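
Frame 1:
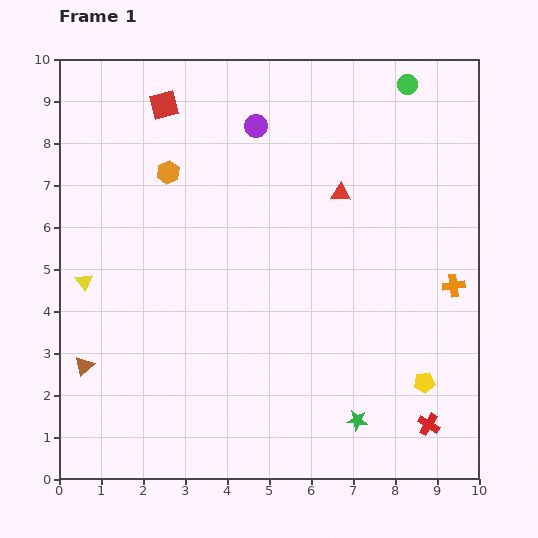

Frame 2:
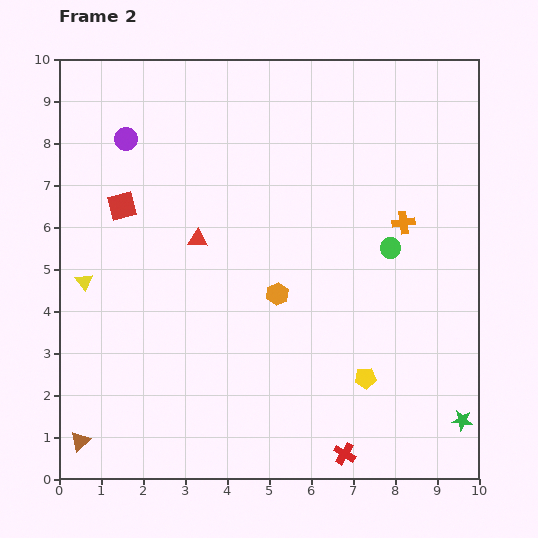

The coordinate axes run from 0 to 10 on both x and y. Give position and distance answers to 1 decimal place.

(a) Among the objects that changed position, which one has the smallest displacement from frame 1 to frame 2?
the yellow pentagon

(moved 1.4)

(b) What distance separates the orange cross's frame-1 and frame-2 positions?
1.9

The orange cross moved from (9.4, 4.6) to (8.2, 6.1), a distance of √(1.2² + 1.5²) ≈ 1.9.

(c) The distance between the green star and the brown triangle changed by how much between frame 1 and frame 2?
+2.5

Distance in frame 1: 6.6. Distance in frame 2: 9.1.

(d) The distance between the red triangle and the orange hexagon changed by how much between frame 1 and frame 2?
-1.8

Distance in frame 1: 4.1. Distance in frame 2: 2.3.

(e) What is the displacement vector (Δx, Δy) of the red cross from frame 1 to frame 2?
(-2.0, -0.7)

The red cross was at (8.8, 1.3) in frame 1 and (6.8, 0.6) in frame 2.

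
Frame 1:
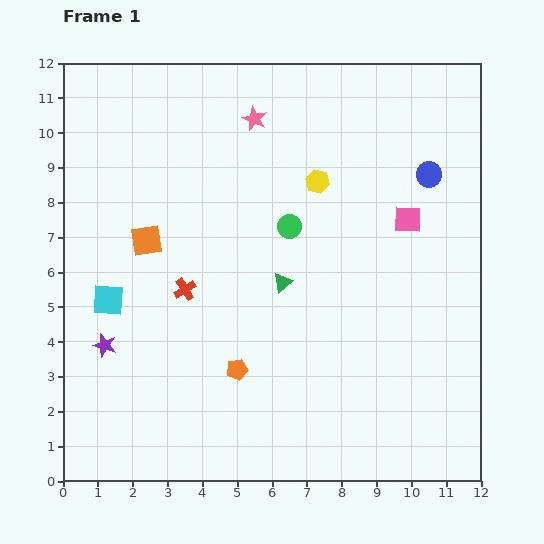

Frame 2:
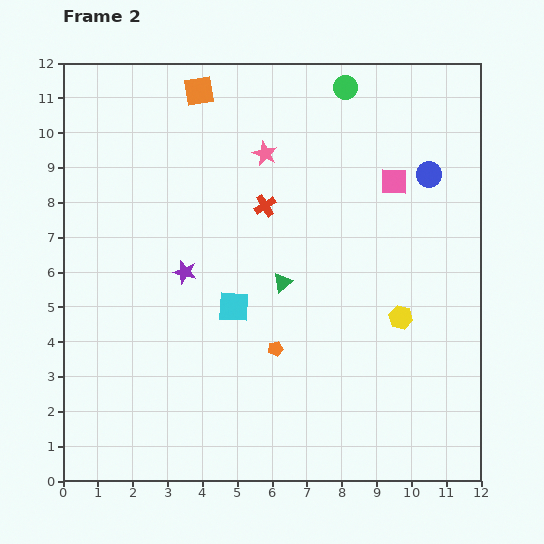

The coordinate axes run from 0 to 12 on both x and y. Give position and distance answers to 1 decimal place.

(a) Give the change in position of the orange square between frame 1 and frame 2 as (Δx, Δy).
(1.5, 4.3)

The orange square was at (2.4, 6.9) in frame 1 and (3.9, 11.2) in frame 2.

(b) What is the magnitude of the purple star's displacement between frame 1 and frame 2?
3.1

The purple star moved from (1.2, 3.9) to (3.5, 6.0), a distance of √(2.3² + 2.1²) ≈ 3.1.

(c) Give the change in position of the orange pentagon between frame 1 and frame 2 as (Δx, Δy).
(1.1, 0.6)

The orange pentagon was at (5.0, 3.2) in frame 1 and (6.1, 3.8) in frame 2.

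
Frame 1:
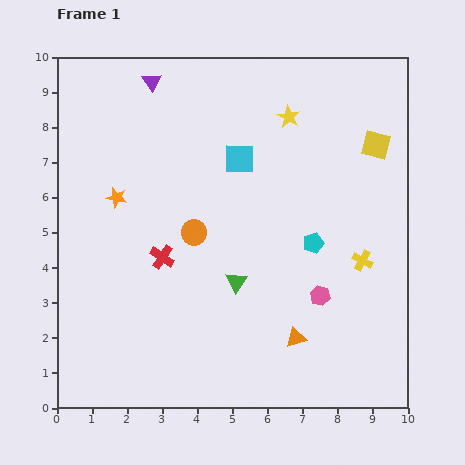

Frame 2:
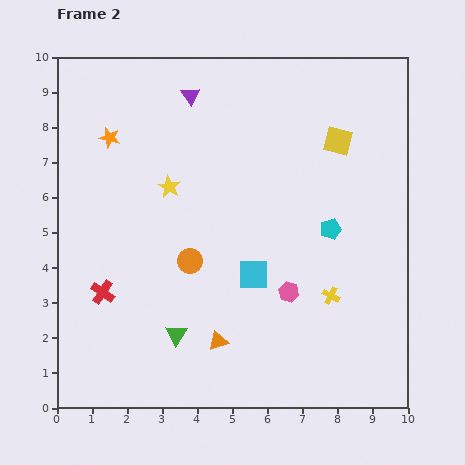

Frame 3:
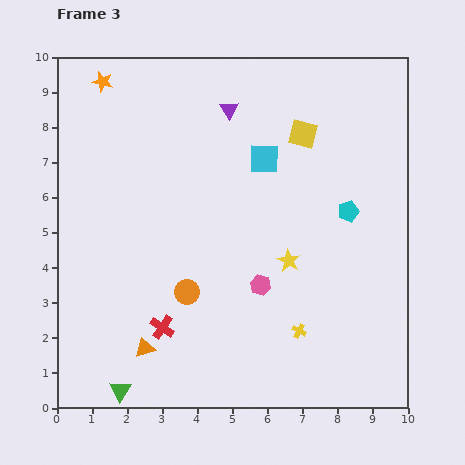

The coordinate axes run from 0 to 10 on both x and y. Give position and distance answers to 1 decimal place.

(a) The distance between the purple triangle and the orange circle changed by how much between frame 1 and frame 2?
+0.2

Distance in frame 1: 4.5. Distance in frame 2: 4.7.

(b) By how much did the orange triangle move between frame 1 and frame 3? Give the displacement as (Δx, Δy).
(-4.3, -0.3)

The orange triangle was at (6.8, 2.0) in frame 1 and (2.5, 1.7) in frame 3.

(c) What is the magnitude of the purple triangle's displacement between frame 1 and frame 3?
2.3

The purple triangle moved from (2.7, 9.3) to (4.9, 8.5), a distance of √(2.2² + 0.8²) ≈ 2.3.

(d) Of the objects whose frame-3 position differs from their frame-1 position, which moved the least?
the cyan square

(moved 0.7)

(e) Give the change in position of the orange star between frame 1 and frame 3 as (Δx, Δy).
(-0.4, 3.3)

The orange star was at (1.7, 6.0) in frame 1 and (1.3, 9.3) in frame 3.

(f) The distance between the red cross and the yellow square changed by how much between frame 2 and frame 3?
-1.2

Distance in frame 2: 8.0. Distance in frame 3: 6.8.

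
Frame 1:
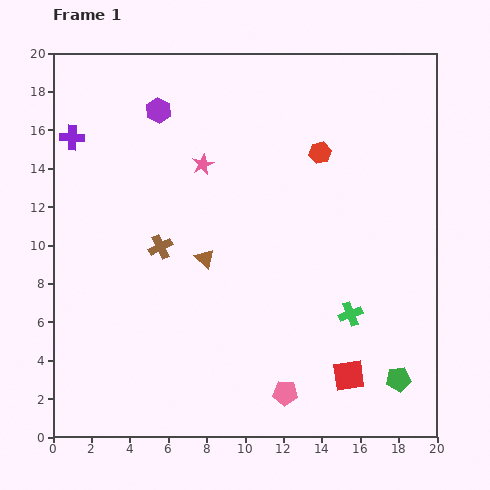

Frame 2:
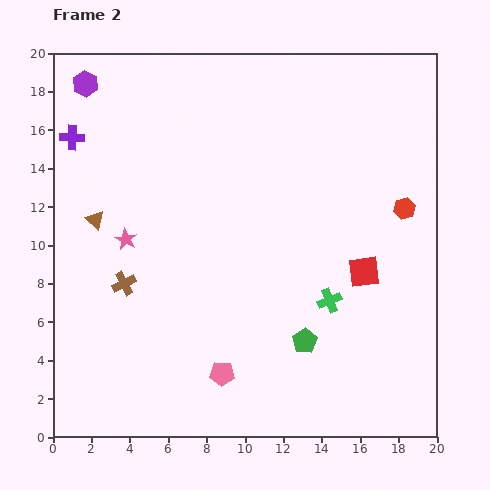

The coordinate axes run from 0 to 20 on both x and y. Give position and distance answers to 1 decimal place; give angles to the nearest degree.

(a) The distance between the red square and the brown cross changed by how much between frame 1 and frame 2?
+0.6

Distance in frame 1: 11.9. Distance in frame 2: 12.5.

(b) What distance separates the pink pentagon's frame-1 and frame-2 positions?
3.4

The pink pentagon moved from (12.1, 2.3) to (8.8, 3.3), a distance of √(3.3² + 1.0²) ≈ 3.4.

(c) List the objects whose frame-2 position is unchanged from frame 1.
the purple cross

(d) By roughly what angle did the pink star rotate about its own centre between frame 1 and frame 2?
20° counter-clockwise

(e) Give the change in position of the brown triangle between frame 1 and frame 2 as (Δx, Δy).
(-5.7, 2.0)

The brown triangle was at (7.9, 9.3) in frame 1 and (2.2, 11.3) in frame 2.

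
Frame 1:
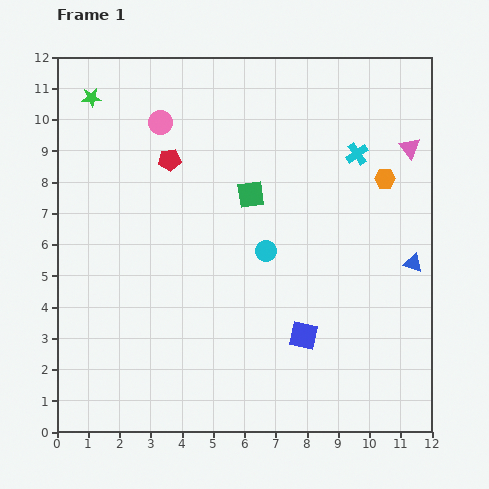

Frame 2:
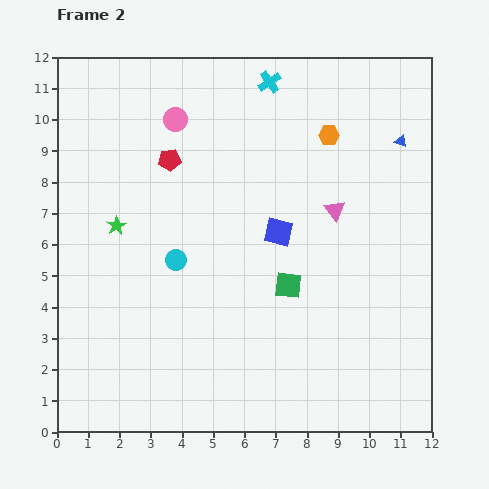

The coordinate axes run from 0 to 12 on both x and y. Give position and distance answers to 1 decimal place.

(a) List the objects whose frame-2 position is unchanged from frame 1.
the red pentagon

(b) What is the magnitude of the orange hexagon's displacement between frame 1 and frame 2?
2.3

The orange hexagon moved from (10.5, 8.1) to (8.7, 9.5), a distance of √(1.8² + 1.4²) ≈ 2.3.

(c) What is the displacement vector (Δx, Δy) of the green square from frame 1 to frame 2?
(1.2, -2.9)

The green square was at (6.2, 7.6) in frame 1 and (7.4, 4.7) in frame 2.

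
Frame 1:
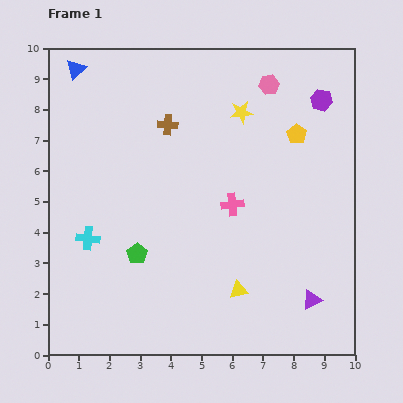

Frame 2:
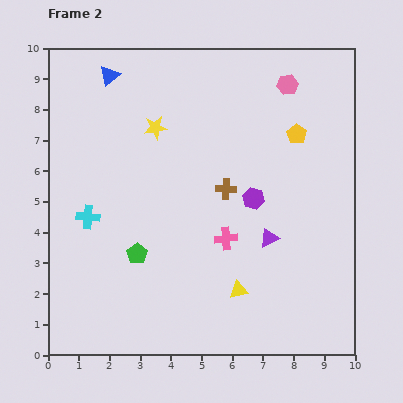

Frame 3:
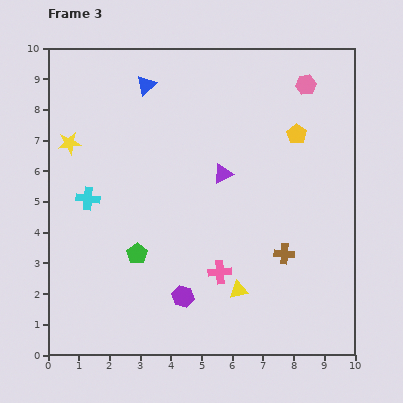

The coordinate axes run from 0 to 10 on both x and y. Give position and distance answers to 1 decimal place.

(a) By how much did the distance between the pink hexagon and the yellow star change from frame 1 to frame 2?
+3.2

Distance in frame 1: 1.3. Distance in frame 2: 4.5.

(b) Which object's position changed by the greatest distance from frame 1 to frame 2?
the purple hexagon

(moved 3.9; next 2.8)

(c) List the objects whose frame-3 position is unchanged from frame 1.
the yellow pentagon, the yellow triangle, the green pentagon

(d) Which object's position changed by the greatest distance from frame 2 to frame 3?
the purple hexagon

(moved 3.9; next 2.8)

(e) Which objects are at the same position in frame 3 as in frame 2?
the yellow pentagon, the yellow triangle, the green pentagon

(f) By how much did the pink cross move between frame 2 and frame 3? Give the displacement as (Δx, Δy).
(-0.2, -1.1)

The pink cross was at (5.8, 3.8) in frame 2 and (5.6, 2.7) in frame 3.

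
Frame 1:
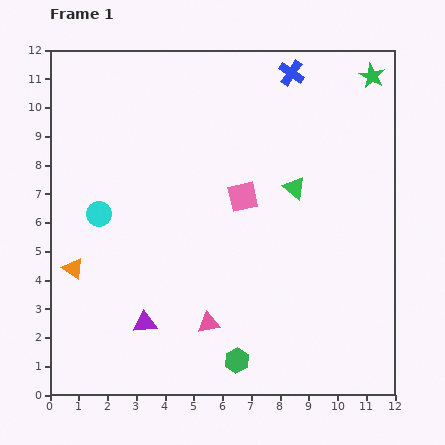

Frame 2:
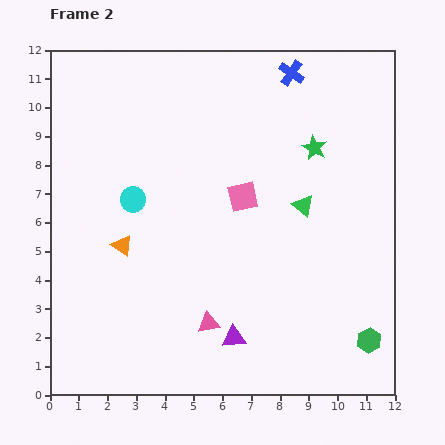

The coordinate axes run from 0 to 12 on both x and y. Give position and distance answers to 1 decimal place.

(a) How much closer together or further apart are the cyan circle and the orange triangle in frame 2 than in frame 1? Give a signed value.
-0.5

Distance in frame 1: 2.1. Distance in frame 2: 1.6.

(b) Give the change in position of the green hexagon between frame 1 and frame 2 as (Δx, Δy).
(4.6, 0.7)

The green hexagon was at (6.5, 1.2) in frame 1 and (11.1, 1.9) in frame 2.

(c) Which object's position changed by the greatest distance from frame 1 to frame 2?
the green hexagon

(moved 4.7; next 3.2)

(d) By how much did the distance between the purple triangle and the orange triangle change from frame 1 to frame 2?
+1.9

Distance in frame 1: 3.1. Distance in frame 2: 5.0.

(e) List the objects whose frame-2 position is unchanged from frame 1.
the pink triangle, the blue cross, the pink square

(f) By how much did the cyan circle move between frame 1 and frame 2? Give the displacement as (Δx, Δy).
(1.2, 0.5)

The cyan circle was at (1.7, 6.3) in frame 1 and (2.9, 6.8) in frame 2.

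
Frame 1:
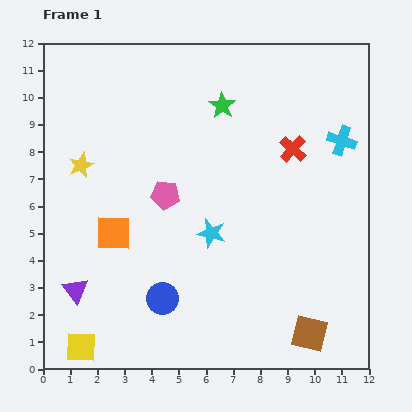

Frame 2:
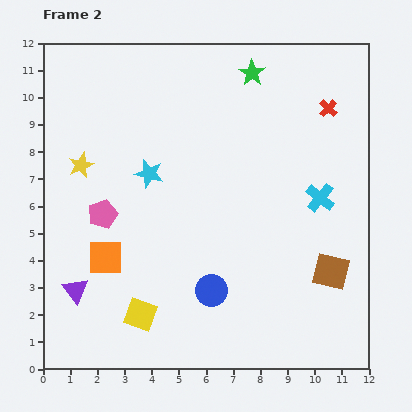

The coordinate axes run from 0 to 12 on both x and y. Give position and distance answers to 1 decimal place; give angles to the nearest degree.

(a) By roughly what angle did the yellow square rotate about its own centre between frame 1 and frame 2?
18° clockwise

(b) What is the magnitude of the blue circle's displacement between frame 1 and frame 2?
1.8

The blue circle moved from (4.4, 2.6) to (6.2, 2.9), a distance of √(1.8² + 0.3²) ≈ 1.8.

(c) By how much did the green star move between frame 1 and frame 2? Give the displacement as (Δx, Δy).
(1.1, 1.2)

The green star was at (6.6, 9.7) in frame 1 and (7.7, 10.9) in frame 2.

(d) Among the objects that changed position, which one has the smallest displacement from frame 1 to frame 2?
the orange square

(moved 0.9)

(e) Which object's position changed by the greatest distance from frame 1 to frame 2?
the cyan star

(moved 3.2; next 2.5)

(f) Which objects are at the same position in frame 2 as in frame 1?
the yellow star, the purple triangle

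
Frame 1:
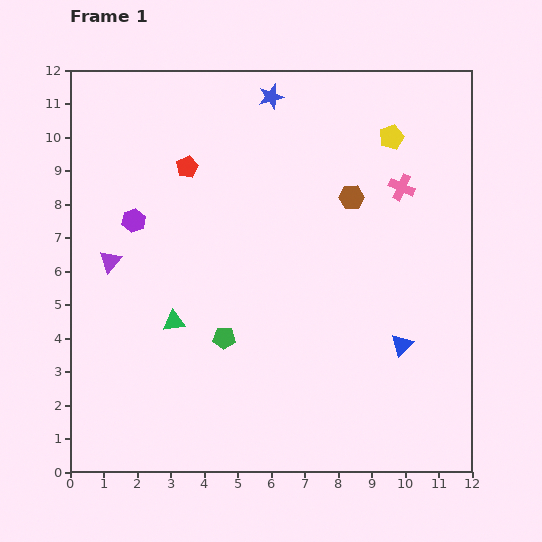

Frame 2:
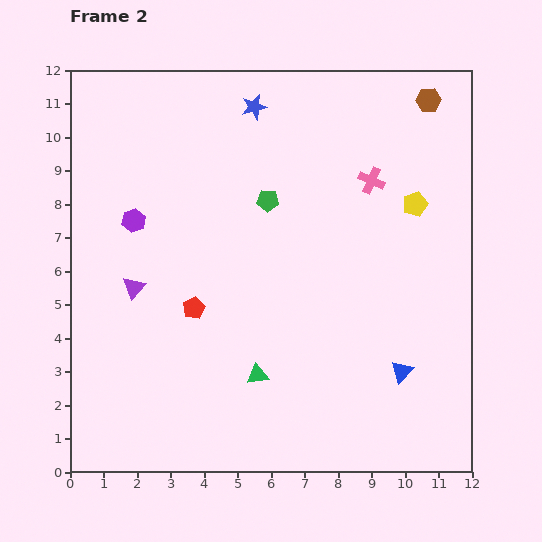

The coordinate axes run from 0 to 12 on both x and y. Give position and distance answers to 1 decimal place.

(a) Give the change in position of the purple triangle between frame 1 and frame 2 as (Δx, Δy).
(0.7, -0.8)

The purple triangle was at (1.2, 6.3) in frame 1 and (1.9, 5.5) in frame 2.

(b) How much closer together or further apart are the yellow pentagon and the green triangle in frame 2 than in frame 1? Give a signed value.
-1.6

Distance in frame 1: 8.5. Distance in frame 2: 6.9.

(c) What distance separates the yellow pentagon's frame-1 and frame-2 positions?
2.1

The yellow pentagon moved from (9.6, 10.0) to (10.3, 8.0), a distance of √(0.7² + 2.0²) ≈ 2.1.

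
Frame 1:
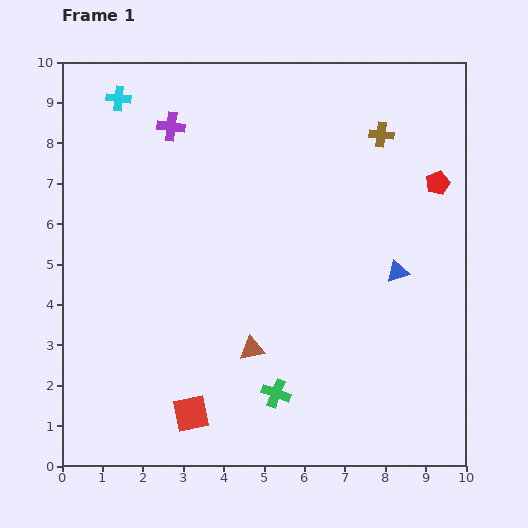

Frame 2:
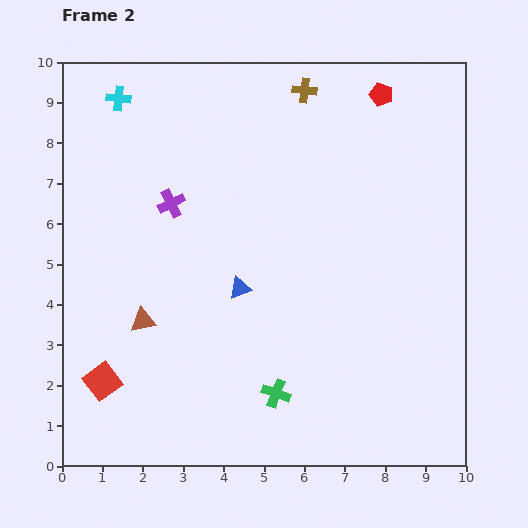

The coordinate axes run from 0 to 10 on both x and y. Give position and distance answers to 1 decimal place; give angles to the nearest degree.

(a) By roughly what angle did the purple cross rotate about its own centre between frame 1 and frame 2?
33° counter-clockwise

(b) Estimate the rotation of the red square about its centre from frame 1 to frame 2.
25° counter-clockwise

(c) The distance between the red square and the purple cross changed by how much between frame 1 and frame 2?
-2.4

Distance in frame 1: 7.1. Distance in frame 2: 4.7.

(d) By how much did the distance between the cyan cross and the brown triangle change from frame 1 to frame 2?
-1.5

Distance in frame 1: 7.0. Distance in frame 2: 5.5.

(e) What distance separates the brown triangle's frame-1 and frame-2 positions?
2.8

The brown triangle moved from (4.7, 2.9) to (2.0, 3.6), a distance of √(2.7² + 0.7²) ≈ 2.8.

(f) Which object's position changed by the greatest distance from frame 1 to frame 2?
the blue triangle

(moved 3.9; next 2.8)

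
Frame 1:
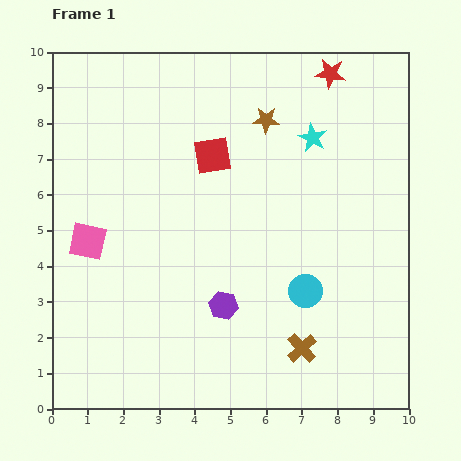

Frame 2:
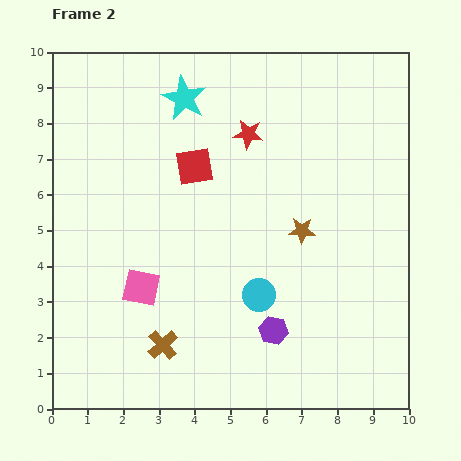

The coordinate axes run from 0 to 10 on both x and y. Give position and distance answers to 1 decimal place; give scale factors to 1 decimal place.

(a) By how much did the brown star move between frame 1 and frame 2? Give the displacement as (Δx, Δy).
(1.0, -3.1)

The brown star was at (6.0, 8.1) in frame 1 and (7.0, 5.0) in frame 2.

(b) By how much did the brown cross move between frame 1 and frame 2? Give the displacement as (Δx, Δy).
(-3.9, 0.1)

The brown cross was at (7.0, 1.7) in frame 1 and (3.1, 1.8) in frame 2.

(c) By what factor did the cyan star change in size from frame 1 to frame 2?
1.6×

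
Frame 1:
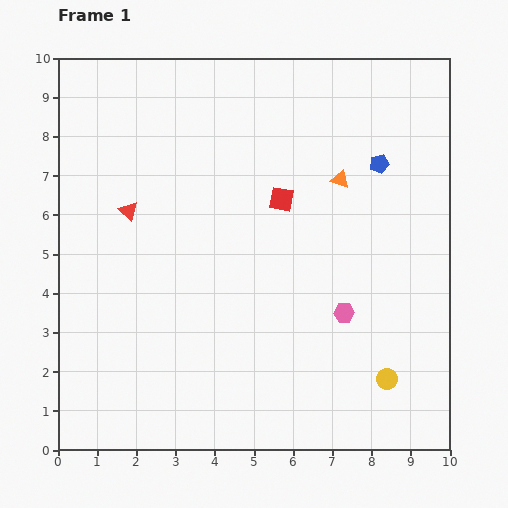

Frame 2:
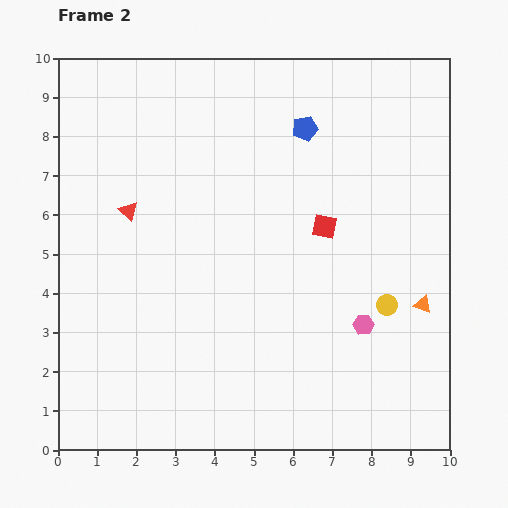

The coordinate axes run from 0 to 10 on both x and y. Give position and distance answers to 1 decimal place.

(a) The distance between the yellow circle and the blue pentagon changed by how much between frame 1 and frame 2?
-0.5

Distance in frame 1: 5.5. Distance in frame 2: 5.0.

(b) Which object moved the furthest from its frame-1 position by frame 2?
the orange triangle

(moved 3.8; next 2.1)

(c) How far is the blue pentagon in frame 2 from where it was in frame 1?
2.1

The blue pentagon moved from (8.2, 7.3) to (6.3, 8.2), a distance of √(1.9² + 0.9²) ≈ 2.1.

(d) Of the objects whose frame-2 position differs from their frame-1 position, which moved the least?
the pink hexagon

(moved 0.6)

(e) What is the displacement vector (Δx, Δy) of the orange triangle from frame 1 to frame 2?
(2.1, -3.2)

The orange triangle was at (7.2, 6.9) in frame 1 and (9.3, 3.7) in frame 2.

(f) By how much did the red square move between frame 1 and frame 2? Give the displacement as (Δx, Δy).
(1.1, -0.7)

The red square was at (5.7, 6.4) in frame 1 and (6.8, 5.7) in frame 2.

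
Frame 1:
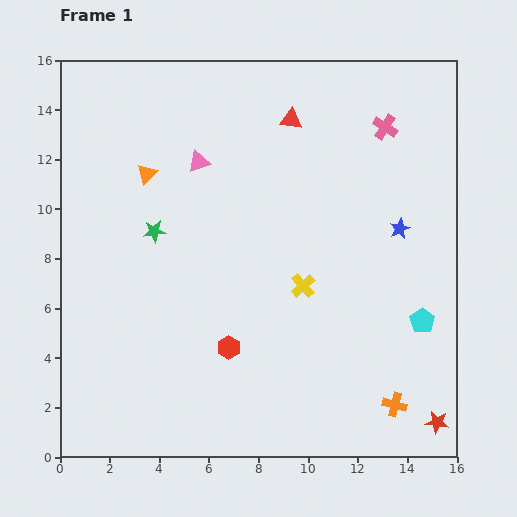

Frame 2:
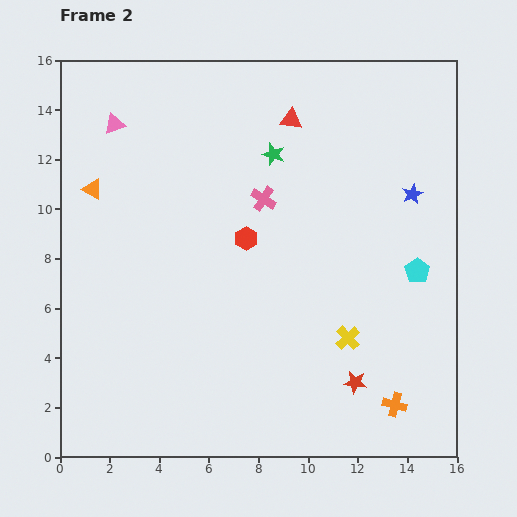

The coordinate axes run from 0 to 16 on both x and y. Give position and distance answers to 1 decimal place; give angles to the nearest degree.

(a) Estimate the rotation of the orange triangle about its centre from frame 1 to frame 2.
44° counter-clockwise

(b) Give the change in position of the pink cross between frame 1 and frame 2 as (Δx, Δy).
(-4.9, -2.9)

The pink cross was at (13.1, 13.3) in frame 1 and (8.2, 10.4) in frame 2.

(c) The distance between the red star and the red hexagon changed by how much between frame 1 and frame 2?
-1.6

Distance in frame 1: 8.9. Distance in frame 2: 7.3.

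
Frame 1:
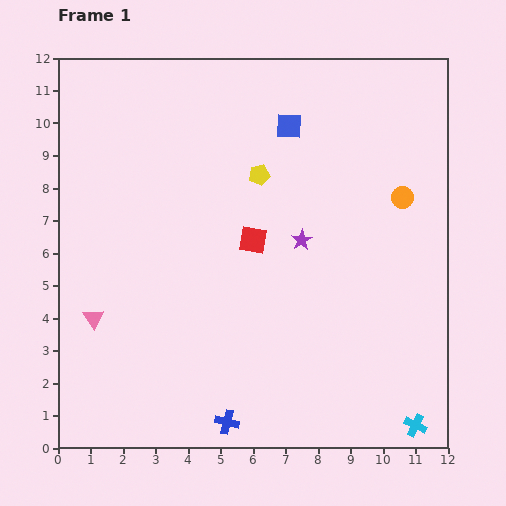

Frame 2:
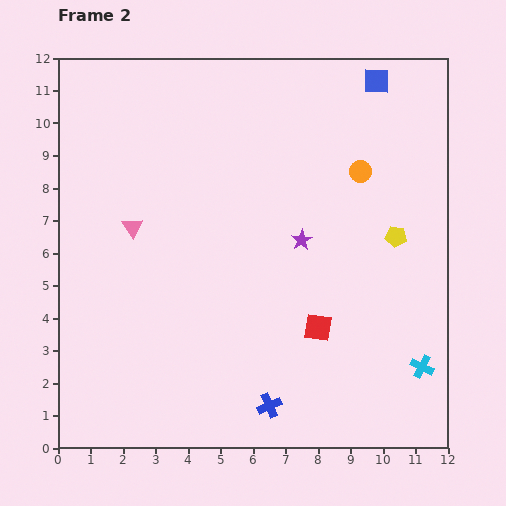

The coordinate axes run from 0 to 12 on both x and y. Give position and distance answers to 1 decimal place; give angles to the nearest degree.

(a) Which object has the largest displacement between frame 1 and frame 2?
the yellow pentagon

(moved 4.6; next 3.4)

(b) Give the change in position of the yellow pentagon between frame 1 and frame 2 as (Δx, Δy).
(4.2, -1.9)

The yellow pentagon was at (6.2, 8.4) in frame 1 and (10.4, 6.5) in frame 2.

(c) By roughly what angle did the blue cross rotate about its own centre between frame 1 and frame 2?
36° counter-clockwise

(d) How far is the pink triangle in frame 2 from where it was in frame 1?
3.0

The pink triangle moved from (1.1, 4.0) to (2.3, 6.8), a distance of √(1.2² + 2.8²) ≈ 3.0.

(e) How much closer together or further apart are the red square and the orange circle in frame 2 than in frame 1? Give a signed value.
+0.2

Distance in frame 1: 4.8. Distance in frame 2: 5.0.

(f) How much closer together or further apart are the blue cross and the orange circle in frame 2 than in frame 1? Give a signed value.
-1.1

Distance in frame 1: 8.8. Distance in frame 2: 7.7.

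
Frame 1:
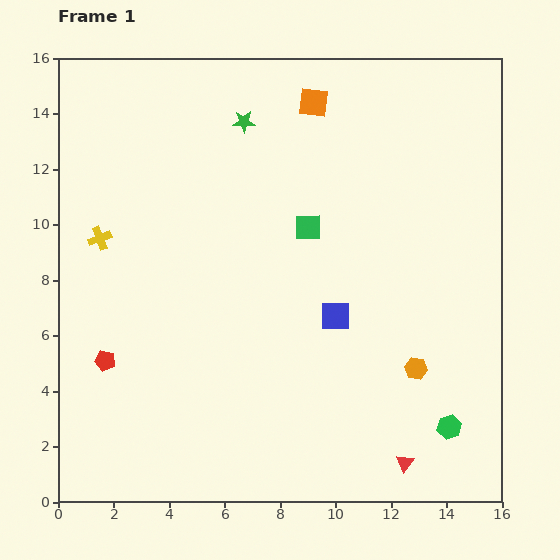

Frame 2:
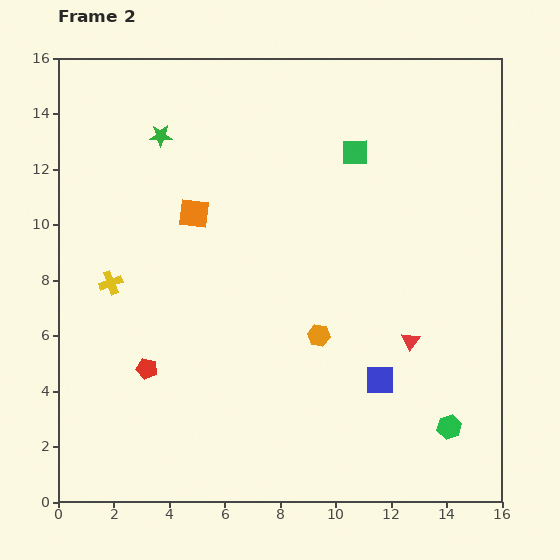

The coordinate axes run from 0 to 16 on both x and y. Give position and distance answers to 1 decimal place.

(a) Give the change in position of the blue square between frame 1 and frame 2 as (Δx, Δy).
(1.6, -2.3)

The blue square was at (10.0, 6.7) in frame 1 and (11.6, 4.4) in frame 2.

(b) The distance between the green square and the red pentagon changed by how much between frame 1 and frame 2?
+2.1

Distance in frame 1: 8.7. Distance in frame 2: 10.8.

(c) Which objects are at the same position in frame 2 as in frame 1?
the green hexagon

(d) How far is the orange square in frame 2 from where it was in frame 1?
5.9

The orange square moved from (9.2, 14.4) to (4.9, 10.4), a distance of √(4.3² + 4.0²) ≈ 5.9.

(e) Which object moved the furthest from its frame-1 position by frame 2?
the orange square

(moved 5.9; next 4.4)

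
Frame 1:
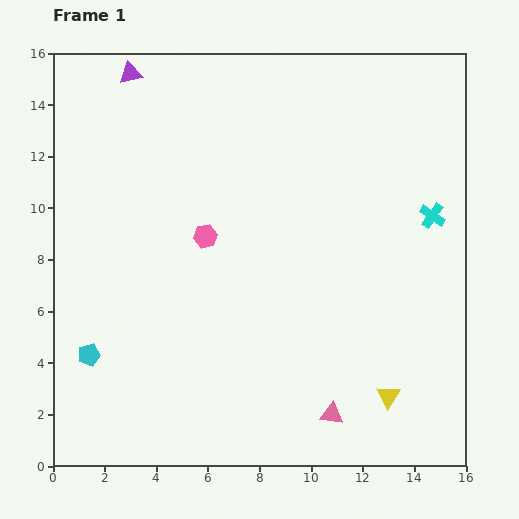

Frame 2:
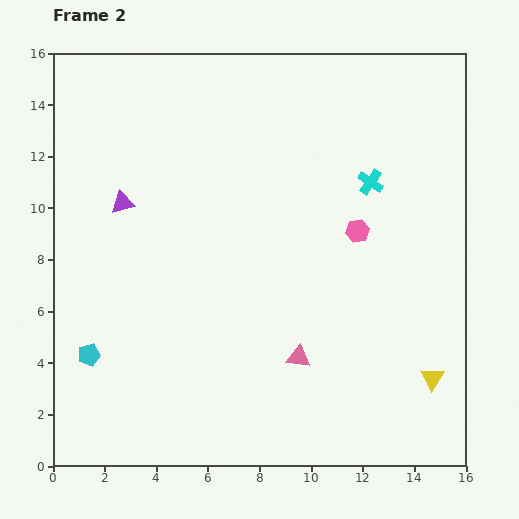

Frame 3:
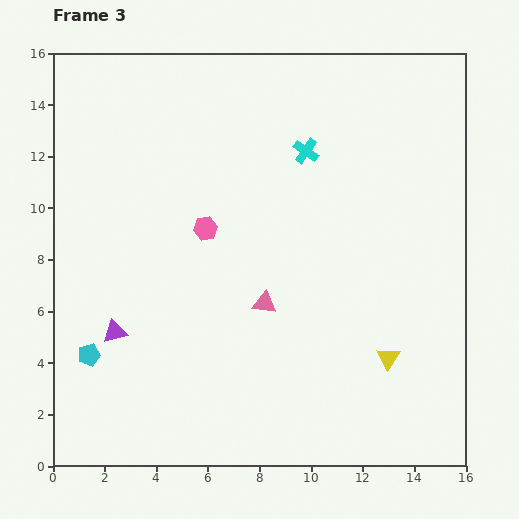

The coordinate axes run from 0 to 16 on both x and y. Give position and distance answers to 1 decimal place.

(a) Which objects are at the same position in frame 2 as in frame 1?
the cyan pentagon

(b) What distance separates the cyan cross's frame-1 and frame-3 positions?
5.5

The cyan cross moved from (14.7, 9.7) to (9.8, 12.2), a distance of √(4.9² + 2.5²) ≈ 5.5.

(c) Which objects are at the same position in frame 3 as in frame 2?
the cyan pentagon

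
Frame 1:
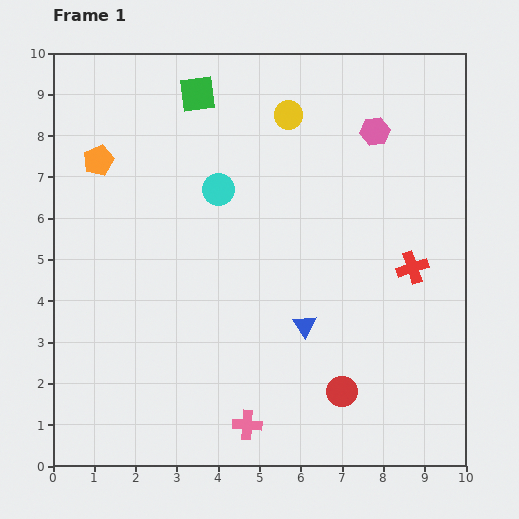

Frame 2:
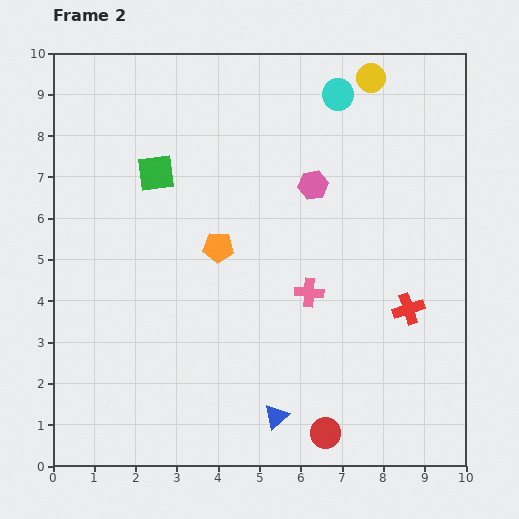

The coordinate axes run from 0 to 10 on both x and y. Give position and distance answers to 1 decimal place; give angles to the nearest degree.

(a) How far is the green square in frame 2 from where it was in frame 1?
2.1

The green square moved from (3.5, 9.0) to (2.5, 7.1), a distance of √(1.0² + 1.9²) ≈ 2.1.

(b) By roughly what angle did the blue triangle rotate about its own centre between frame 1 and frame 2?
22° clockwise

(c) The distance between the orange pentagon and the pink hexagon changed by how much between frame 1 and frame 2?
-4.0

Distance in frame 1: 6.7. Distance in frame 2: 2.7.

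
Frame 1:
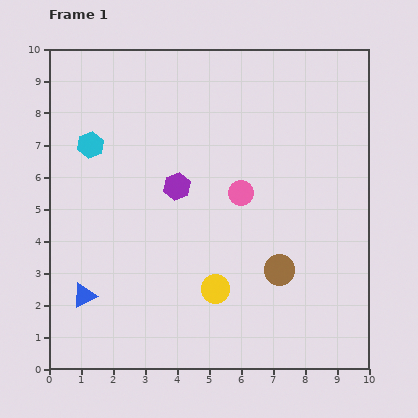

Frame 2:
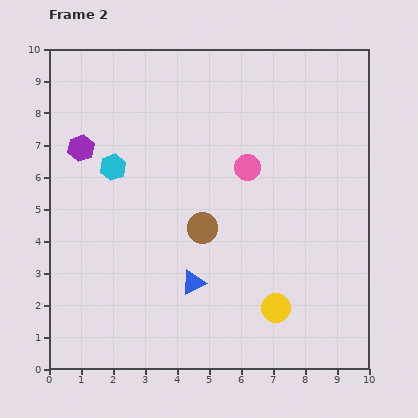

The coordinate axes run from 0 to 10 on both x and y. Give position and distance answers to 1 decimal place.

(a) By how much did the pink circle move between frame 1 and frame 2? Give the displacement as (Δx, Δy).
(0.2, 0.8)

The pink circle was at (6.0, 5.5) in frame 1 and (6.2, 6.3) in frame 2.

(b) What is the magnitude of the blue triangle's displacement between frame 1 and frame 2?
3.4

The blue triangle moved from (1.1, 2.3) to (4.5, 2.7), a distance of √(3.4² + 0.4²) ≈ 3.4.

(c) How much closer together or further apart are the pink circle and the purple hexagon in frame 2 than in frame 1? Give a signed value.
+3.2

Distance in frame 1: 2.0. Distance in frame 2: 5.2.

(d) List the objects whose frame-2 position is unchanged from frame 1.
none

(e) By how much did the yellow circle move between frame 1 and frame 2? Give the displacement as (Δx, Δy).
(1.9, -0.6)

The yellow circle was at (5.2, 2.5) in frame 1 and (7.1, 1.9) in frame 2.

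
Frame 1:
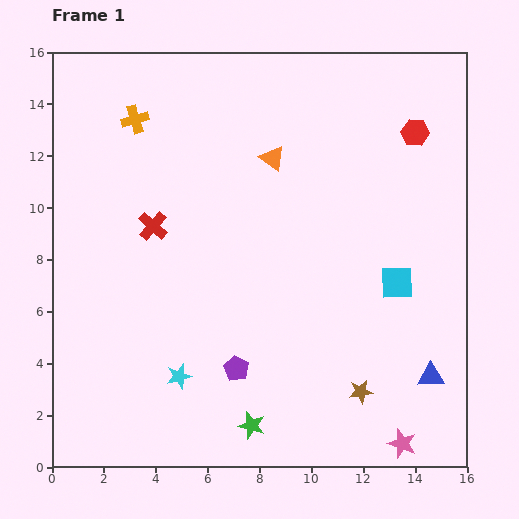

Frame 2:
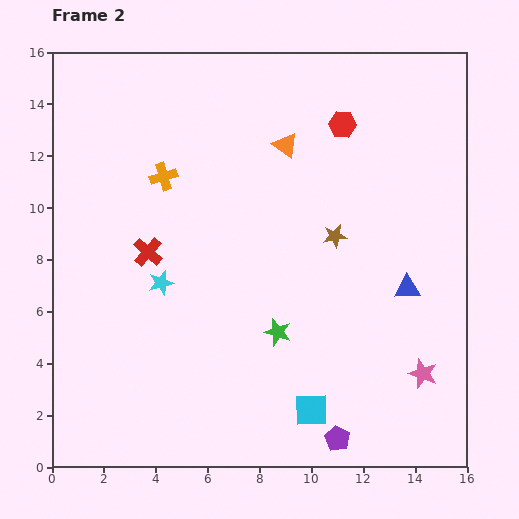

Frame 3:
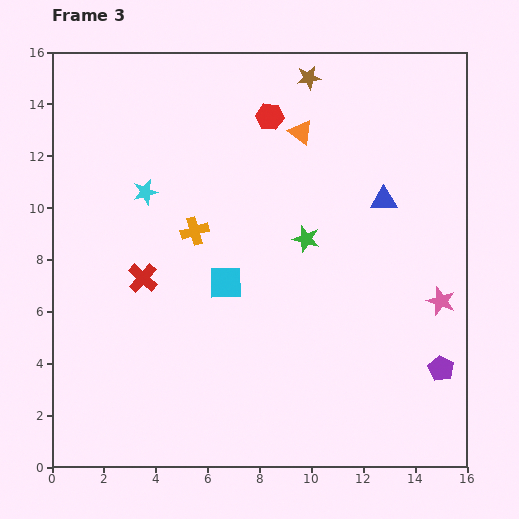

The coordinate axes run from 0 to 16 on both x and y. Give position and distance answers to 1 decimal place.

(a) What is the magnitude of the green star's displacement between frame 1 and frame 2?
3.7

The green star moved from (7.7, 1.6) to (8.7, 5.2), a distance of √(1.0² + 3.6²) ≈ 3.7.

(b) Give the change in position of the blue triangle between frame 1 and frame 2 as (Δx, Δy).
(-0.9, 3.4)

The blue triangle was at (14.6, 3.5) in frame 1 and (13.7, 6.9) in frame 2.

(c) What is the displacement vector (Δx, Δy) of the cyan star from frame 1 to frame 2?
(-0.7, 3.6)

The cyan star was at (4.9, 3.5) in frame 1 and (4.2, 7.1) in frame 2.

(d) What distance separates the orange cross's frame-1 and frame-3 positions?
4.9

The orange cross moved from (3.2, 13.4) to (5.5, 9.1), a distance of √(2.3² + 4.3²) ≈ 4.9.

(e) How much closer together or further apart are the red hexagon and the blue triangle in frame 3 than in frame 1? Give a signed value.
-4.0

Distance in frame 1: 9.4. Distance in frame 3: 5.4.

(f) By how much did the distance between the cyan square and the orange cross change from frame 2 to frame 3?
-8.4

Distance in frame 2: 10.7. Distance in frame 3: 2.3.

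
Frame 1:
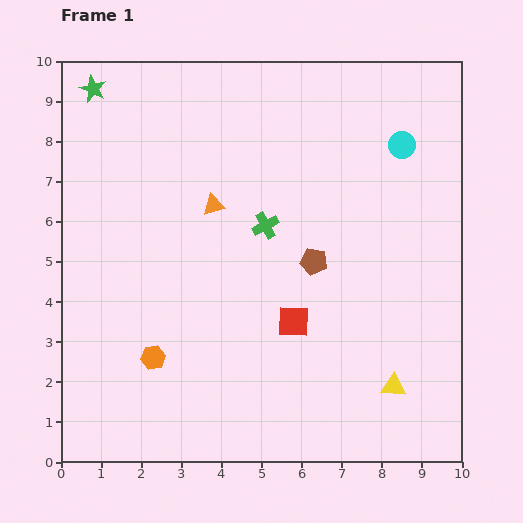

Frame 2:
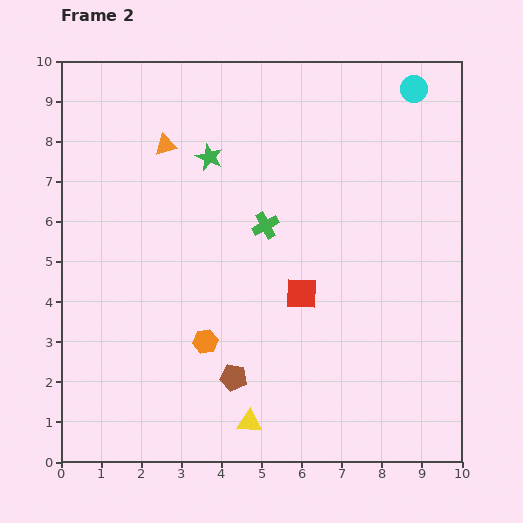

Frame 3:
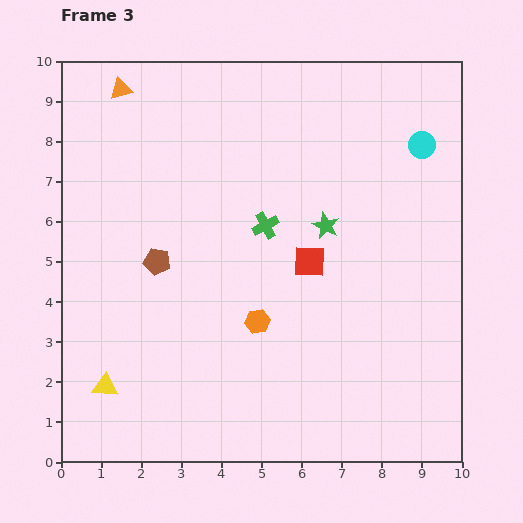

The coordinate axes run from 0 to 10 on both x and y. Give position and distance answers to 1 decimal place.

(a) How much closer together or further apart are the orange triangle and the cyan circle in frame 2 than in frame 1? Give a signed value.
+1.5

Distance in frame 1: 4.9. Distance in frame 2: 6.4.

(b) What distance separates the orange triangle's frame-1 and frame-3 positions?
3.7

The orange triangle moved from (3.8, 6.4) to (1.5, 9.3), a distance of √(2.3² + 2.9²) ≈ 3.7.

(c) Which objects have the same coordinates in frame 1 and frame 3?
the green cross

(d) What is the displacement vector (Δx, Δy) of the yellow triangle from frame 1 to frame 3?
(-7.2, 0.0)

The yellow triangle was at (8.3, 1.9) in frame 1 and (1.1, 1.9) in frame 3.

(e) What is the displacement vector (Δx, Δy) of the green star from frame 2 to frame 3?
(2.9, -1.7)

The green star was at (3.7, 7.6) in frame 2 and (6.6, 5.9) in frame 3.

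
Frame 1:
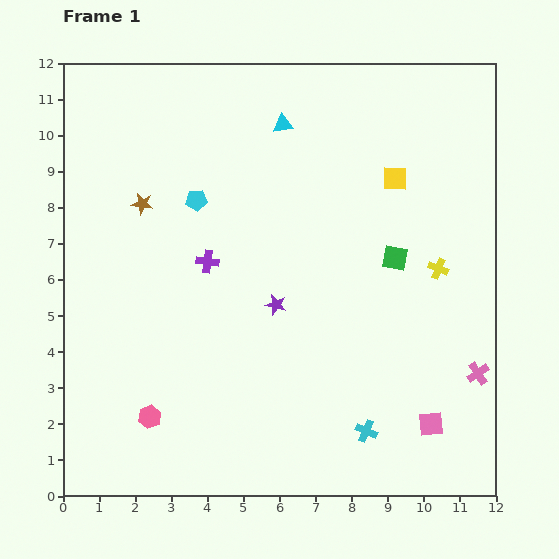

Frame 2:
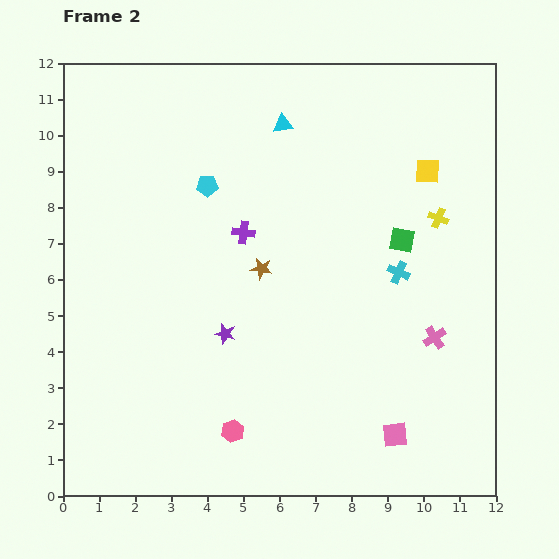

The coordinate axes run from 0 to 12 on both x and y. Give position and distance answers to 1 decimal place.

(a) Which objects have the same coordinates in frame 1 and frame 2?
the cyan triangle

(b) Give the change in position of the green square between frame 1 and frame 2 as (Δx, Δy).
(0.2, 0.5)

The green square was at (9.2, 6.6) in frame 1 and (9.4, 7.1) in frame 2.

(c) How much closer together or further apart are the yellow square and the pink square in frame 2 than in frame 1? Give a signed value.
+0.5

Distance in frame 1: 6.9. Distance in frame 2: 7.4.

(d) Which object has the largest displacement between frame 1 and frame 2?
the cyan cross

(moved 4.5; next 3.8)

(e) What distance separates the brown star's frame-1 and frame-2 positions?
3.8

The brown star moved from (2.2, 8.1) to (5.5, 6.3), a distance of √(3.3² + 1.8²) ≈ 3.8.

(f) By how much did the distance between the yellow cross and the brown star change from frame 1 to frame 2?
-3.3

Distance in frame 1: 8.4. Distance in frame 2: 5.1.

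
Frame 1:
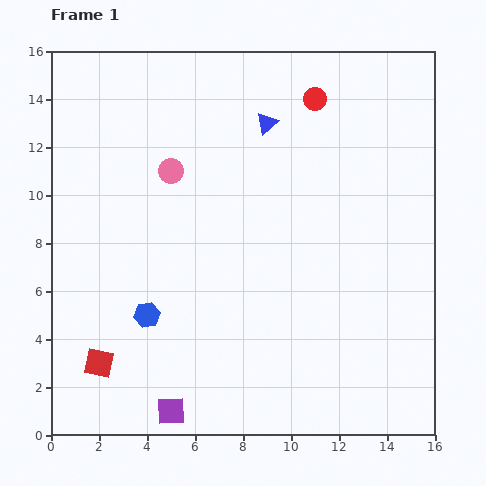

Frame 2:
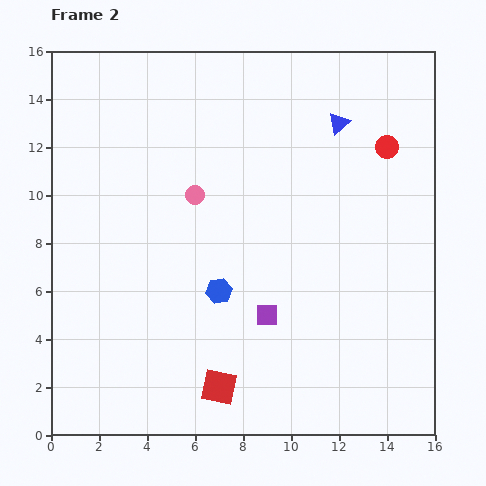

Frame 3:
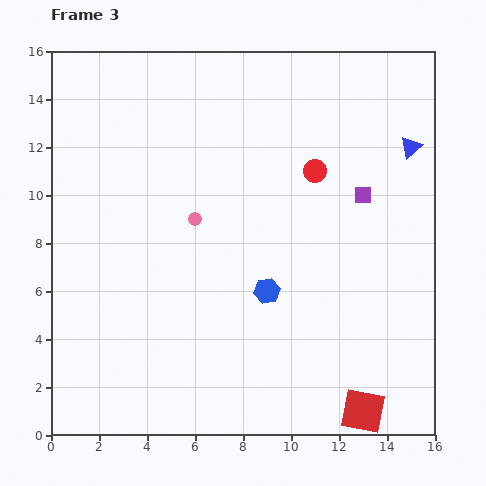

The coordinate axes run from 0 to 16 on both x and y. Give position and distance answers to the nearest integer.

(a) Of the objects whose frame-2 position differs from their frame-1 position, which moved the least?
the pink circle

(moved 1)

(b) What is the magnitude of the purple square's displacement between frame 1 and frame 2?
6

The purple square moved from (5, 1) to (9, 5), a distance of √(4² + 4²) ≈ 6.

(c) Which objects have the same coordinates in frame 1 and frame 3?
none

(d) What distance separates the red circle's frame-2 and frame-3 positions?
3

The red circle moved from (14, 12) to (11, 11), a distance of √(3² + 1²) ≈ 3.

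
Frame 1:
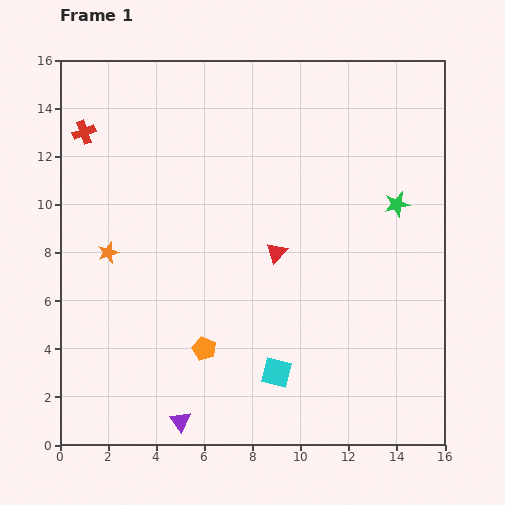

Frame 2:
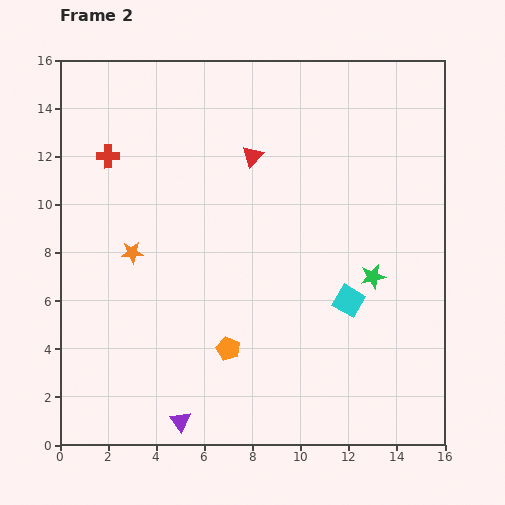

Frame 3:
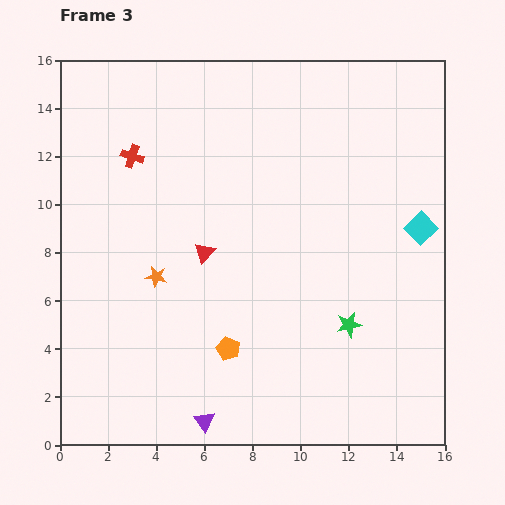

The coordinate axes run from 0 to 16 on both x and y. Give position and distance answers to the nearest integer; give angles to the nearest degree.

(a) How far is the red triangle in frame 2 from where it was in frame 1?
4

The red triangle moved from (9, 8) to (8, 12), a distance of √(1² + 4²) ≈ 4.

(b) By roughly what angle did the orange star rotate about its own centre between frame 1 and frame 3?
30° clockwise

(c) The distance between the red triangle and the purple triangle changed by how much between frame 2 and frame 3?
-4

Distance in frame 2: 11. Distance in frame 3: 7.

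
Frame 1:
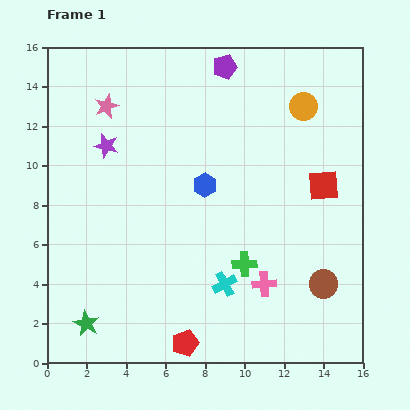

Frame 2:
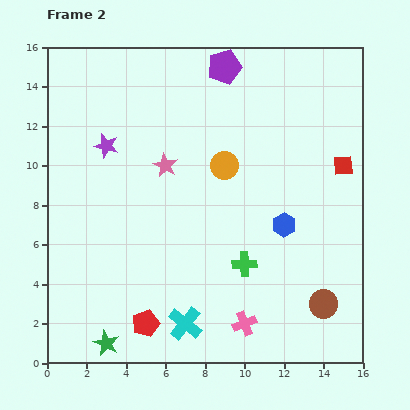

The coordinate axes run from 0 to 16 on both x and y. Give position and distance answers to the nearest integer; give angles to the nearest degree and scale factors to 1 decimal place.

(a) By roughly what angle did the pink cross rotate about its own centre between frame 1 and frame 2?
18° counter-clockwise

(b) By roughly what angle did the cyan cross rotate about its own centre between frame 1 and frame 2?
23° counter-clockwise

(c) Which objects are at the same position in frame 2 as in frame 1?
the green cross, the purple star, the purple pentagon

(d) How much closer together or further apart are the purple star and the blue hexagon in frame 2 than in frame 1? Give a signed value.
+5

Distance in frame 1: 5. Distance in frame 2: 10.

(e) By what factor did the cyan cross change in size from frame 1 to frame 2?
1.4×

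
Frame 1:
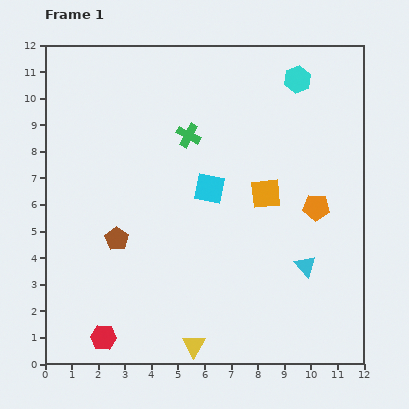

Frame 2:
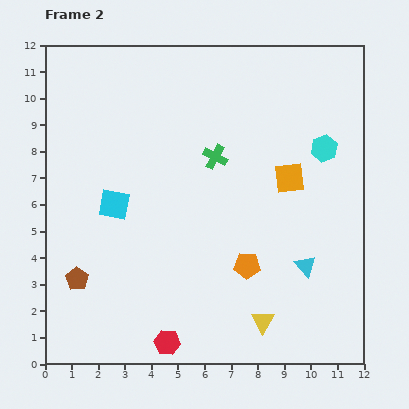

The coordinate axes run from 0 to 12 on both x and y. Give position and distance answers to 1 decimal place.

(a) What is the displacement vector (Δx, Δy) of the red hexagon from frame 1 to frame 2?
(2.4, -0.2)

The red hexagon was at (2.2, 1.0) in frame 1 and (4.6, 0.8) in frame 2.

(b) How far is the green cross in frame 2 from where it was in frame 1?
1.3

The green cross moved from (5.4, 8.6) to (6.4, 7.8), a distance of √(1.0² + 0.8²) ≈ 1.3.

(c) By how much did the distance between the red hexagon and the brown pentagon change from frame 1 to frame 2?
+0.5

Distance in frame 1: 3.7. Distance in frame 2: 4.2.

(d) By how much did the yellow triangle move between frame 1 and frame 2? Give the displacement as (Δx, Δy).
(2.6, 0.9)

The yellow triangle was at (5.6, 0.7) in frame 1 and (8.2, 1.6) in frame 2.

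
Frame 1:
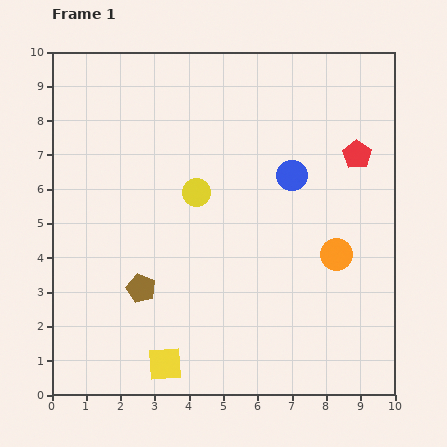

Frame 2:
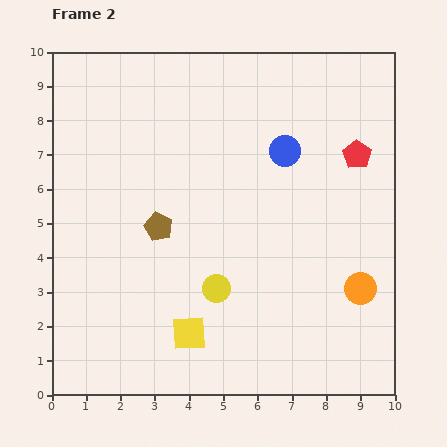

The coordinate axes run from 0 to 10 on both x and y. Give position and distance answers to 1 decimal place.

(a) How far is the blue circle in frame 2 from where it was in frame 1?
0.7

The blue circle moved from (7.0, 6.4) to (6.8, 7.1), a distance of √(0.2² + 0.7²) ≈ 0.7.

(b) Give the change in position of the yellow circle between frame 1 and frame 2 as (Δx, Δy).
(0.6, -2.8)

The yellow circle was at (4.2, 5.9) in frame 1 and (4.8, 3.1) in frame 2.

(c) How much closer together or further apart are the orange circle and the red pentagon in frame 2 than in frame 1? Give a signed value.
+0.9

Distance in frame 1: 3.0. Distance in frame 2: 3.9.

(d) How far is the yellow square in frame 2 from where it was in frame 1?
1.1

The yellow square moved from (3.3, 0.9) to (4.0, 1.8), a distance of √(0.7² + 0.9²) ≈ 1.1.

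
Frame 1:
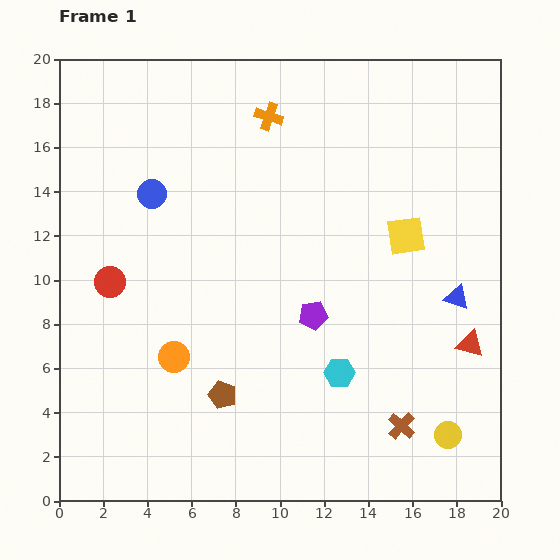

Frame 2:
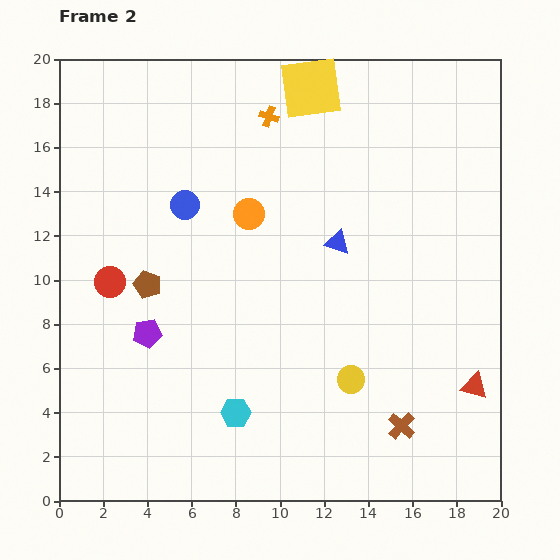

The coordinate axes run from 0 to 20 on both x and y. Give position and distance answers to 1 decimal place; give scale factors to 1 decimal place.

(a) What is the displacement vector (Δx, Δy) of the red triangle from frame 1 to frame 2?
(0.2, -1.9)

The red triangle was at (18.6, 7.1) in frame 1 and (18.8, 5.2) in frame 2.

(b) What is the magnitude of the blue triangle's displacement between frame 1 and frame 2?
6.0

The blue triangle moved from (18.0, 9.2) to (12.6, 11.7), a distance of √(5.4² + 2.5²) ≈ 6.0.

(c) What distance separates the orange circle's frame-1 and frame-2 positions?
7.3

The orange circle moved from (5.2, 6.5) to (8.6, 13.0), a distance of √(3.4² + 6.5²) ≈ 7.3.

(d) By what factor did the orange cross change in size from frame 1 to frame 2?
0.7×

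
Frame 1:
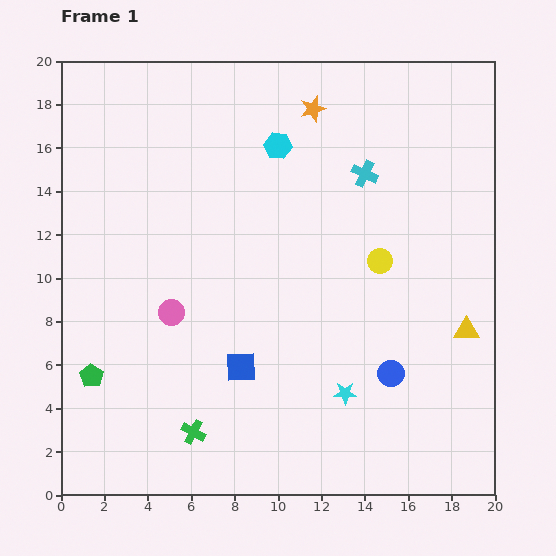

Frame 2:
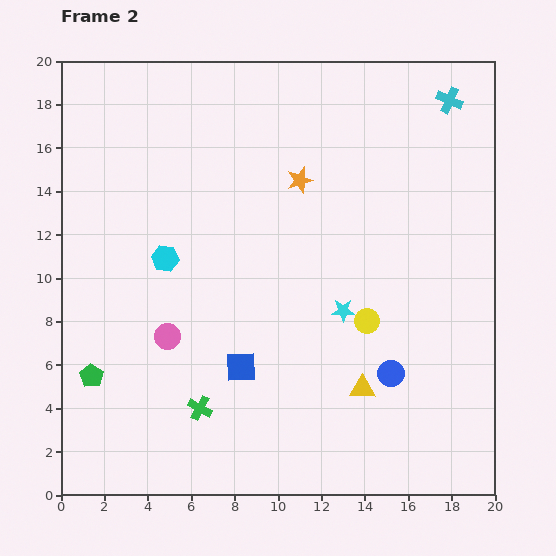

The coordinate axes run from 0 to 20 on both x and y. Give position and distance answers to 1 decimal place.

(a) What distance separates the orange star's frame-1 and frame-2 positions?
3.4

The orange star moved from (11.6, 17.8) to (11.0, 14.5), a distance of √(0.6² + 3.3²) ≈ 3.4.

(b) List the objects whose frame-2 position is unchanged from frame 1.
the green pentagon, the blue square, the blue circle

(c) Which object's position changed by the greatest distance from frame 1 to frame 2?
the cyan hexagon

(moved 7.4; next 5.5)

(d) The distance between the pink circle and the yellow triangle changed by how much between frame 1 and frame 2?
-4.3

Distance in frame 1: 13.6. Distance in frame 2: 9.3.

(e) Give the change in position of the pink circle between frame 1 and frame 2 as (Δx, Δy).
(-0.2, -1.1)

The pink circle was at (5.1, 8.4) in frame 1 and (4.9, 7.3) in frame 2.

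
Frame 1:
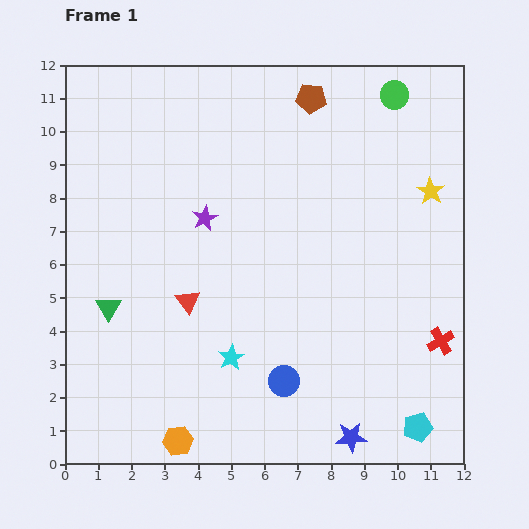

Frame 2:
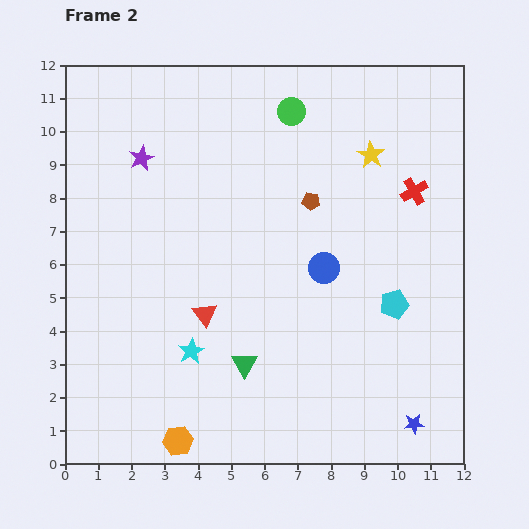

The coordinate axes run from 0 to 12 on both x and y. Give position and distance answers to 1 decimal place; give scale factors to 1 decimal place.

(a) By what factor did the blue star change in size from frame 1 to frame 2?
0.7×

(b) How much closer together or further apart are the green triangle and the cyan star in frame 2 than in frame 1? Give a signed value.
-2.4

Distance in frame 1: 4.0. Distance in frame 2: 1.6.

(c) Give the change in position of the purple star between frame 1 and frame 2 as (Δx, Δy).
(-1.9, 1.8)

The purple star was at (4.2, 7.4) in frame 1 and (2.3, 9.2) in frame 2.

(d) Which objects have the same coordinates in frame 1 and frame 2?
the orange hexagon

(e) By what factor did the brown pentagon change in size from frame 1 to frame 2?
0.6×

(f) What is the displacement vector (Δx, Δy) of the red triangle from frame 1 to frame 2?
(0.5, -0.4)

The red triangle was at (3.7, 4.9) in frame 1 and (4.2, 4.5) in frame 2.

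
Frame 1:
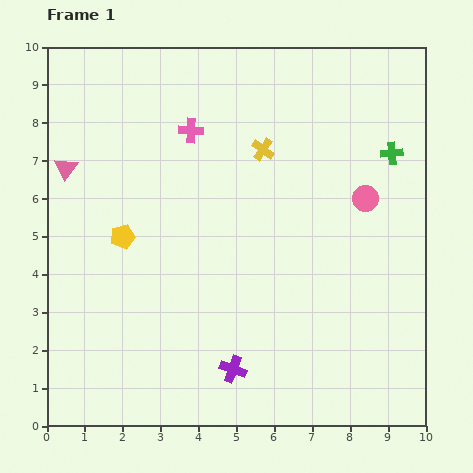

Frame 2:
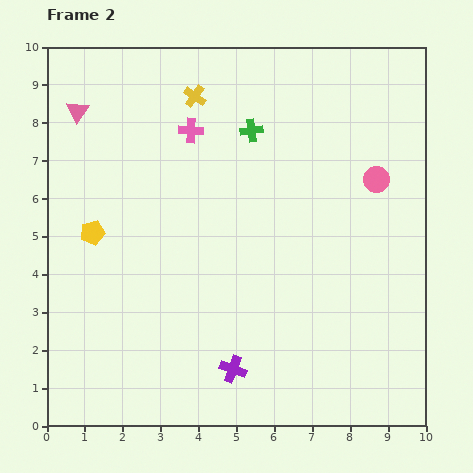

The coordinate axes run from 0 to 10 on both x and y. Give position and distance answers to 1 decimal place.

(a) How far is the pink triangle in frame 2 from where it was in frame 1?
1.5

The pink triangle moved from (0.5, 6.8) to (0.8, 8.3), a distance of √(0.3² + 1.5²) ≈ 1.5.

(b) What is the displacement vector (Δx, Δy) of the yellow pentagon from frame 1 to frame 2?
(-0.8, 0.1)

The yellow pentagon was at (2.0, 5.0) in frame 1 and (1.2, 5.1) in frame 2.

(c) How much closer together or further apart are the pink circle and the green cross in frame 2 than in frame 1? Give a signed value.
+2.1

Distance in frame 1: 1.4. Distance in frame 2: 3.5.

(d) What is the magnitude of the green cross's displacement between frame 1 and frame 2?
3.7

The green cross moved from (9.1, 7.2) to (5.4, 7.8), a distance of √(3.7² + 0.6²) ≈ 3.7.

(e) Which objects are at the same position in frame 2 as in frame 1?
the pink cross, the purple cross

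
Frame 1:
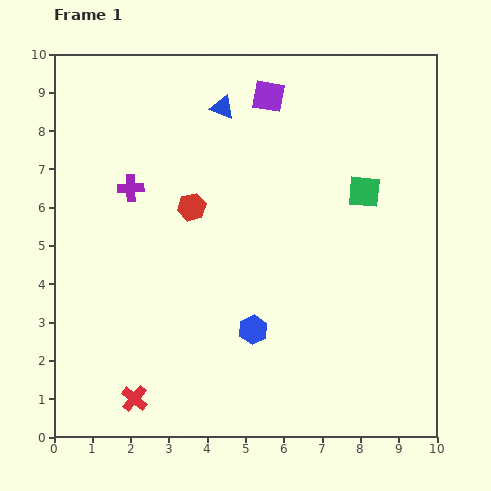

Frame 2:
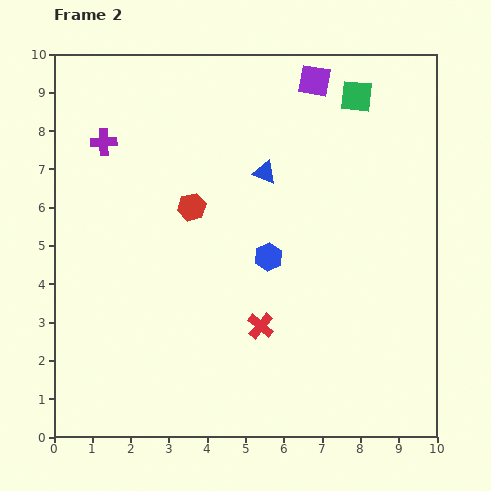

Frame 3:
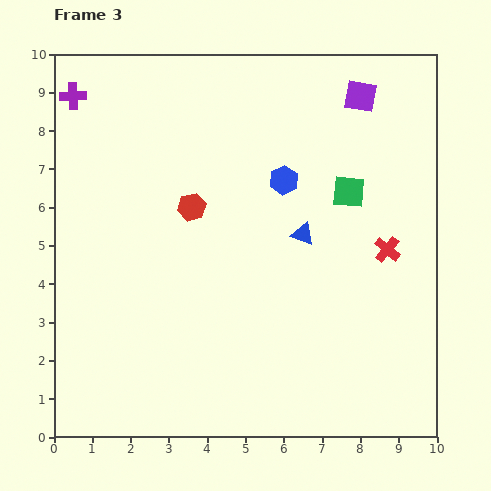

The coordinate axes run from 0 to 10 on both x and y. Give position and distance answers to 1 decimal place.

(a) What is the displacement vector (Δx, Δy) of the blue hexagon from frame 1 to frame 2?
(0.4, 1.9)

The blue hexagon was at (5.2, 2.8) in frame 1 and (5.6, 4.7) in frame 2.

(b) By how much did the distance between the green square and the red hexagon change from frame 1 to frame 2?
+0.7

Distance in frame 1: 4.5. Distance in frame 2: 5.2.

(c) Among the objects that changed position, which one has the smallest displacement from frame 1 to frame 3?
the green square

(moved 0.4)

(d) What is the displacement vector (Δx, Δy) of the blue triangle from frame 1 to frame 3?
(2.1, -3.3)

The blue triangle was at (4.4, 8.6) in frame 1 and (6.5, 5.3) in frame 3.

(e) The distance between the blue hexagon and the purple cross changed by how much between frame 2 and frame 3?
+0.7

Distance in frame 2: 5.2. Distance in frame 3: 5.9.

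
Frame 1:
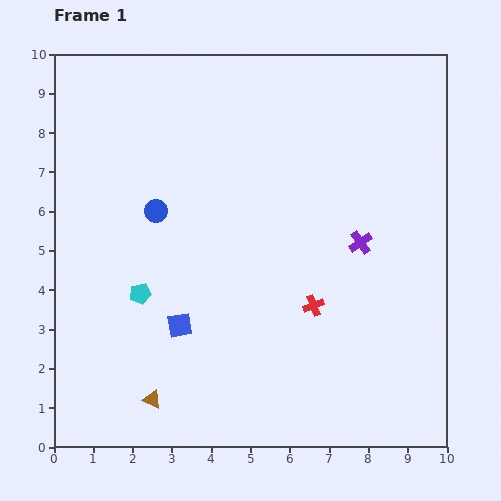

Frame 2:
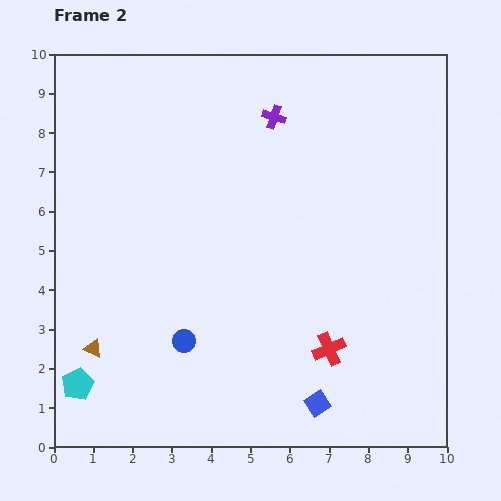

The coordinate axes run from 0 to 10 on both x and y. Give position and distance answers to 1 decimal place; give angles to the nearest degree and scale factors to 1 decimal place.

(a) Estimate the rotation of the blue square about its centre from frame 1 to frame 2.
22° counter-clockwise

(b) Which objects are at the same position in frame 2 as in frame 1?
none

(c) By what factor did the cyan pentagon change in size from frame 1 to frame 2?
1.5×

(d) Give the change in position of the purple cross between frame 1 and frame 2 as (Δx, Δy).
(-2.2, 3.2)

The purple cross was at (7.8, 5.2) in frame 1 and (5.6, 8.4) in frame 2.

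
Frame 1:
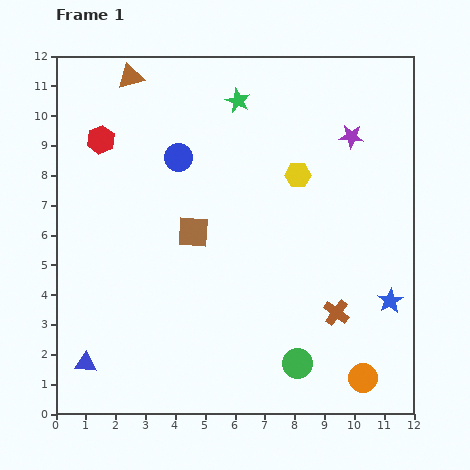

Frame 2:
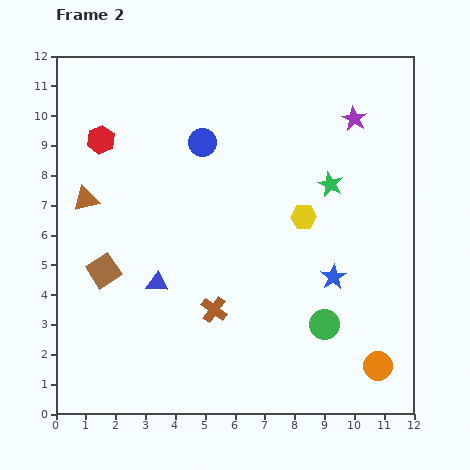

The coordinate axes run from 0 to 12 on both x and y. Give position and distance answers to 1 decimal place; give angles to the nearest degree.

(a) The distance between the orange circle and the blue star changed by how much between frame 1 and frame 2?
+0.6

Distance in frame 1: 2.8. Distance in frame 2: 3.4.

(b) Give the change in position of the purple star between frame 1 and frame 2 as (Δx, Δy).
(0.1, 0.6)

The purple star was at (9.9, 9.3) in frame 1 and (10.0, 9.9) in frame 2.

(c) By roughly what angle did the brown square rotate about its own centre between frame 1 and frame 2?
36° counter-clockwise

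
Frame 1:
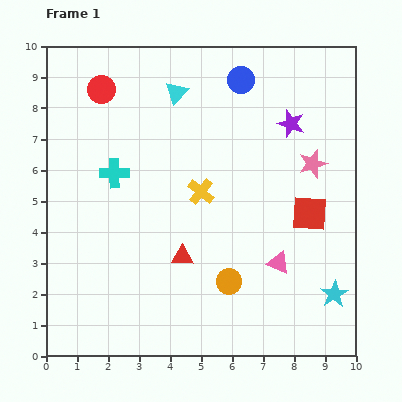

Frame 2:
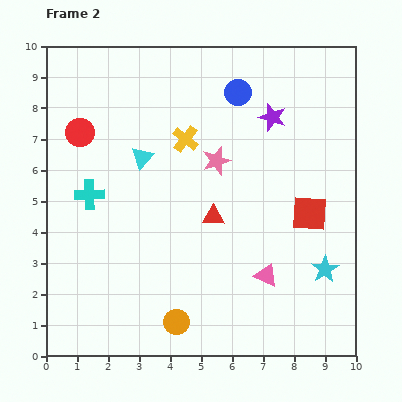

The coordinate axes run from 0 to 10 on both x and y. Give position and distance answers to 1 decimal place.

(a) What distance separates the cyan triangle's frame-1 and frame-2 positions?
2.4

The cyan triangle moved from (4.2, 8.5) to (3.1, 6.4), a distance of √(1.1² + 2.1²) ≈ 2.4.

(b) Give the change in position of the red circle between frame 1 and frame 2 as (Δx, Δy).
(-0.7, -1.4)

The red circle was at (1.8, 8.6) in frame 1 and (1.1, 7.2) in frame 2.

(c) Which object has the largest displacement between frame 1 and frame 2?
the pink star

(moved 3.1; next 2.4)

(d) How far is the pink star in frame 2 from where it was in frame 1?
3.1

The pink star moved from (8.6, 6.2) to (5.5, 6.3), a distance of √(3.1² + 0.1²) ≈ 3.1.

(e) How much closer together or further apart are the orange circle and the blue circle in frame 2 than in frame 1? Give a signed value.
+1.2

Distance in frame 1: 6.5. Distance in frame 2: 7.7.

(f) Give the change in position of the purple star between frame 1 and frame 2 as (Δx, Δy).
(-0.6, 0.2)

The purple star was at (7.9, 7.5) in frame 1 and (7.3, 7.7) in frame 2.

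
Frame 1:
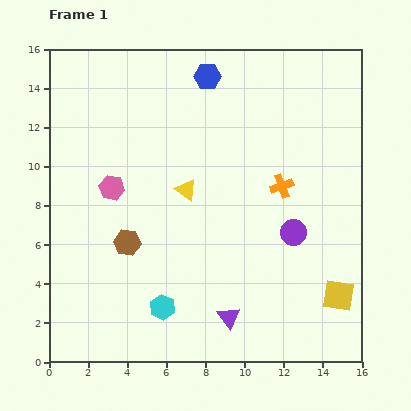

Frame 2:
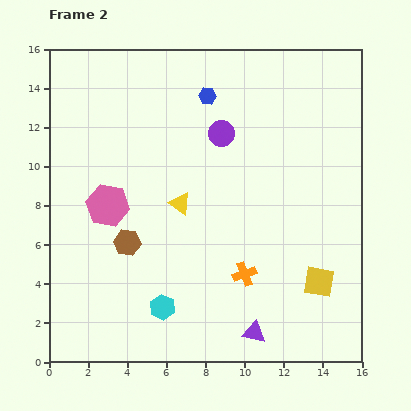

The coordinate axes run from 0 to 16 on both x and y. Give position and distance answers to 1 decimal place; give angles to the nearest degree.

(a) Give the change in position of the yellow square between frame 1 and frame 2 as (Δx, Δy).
(-1.0, 0.7)

The yellow square was at (14.8, 3.4) in frame 1 and (13.8, 4.1) in frame 2.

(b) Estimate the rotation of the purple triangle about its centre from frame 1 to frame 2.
43° counter-clockwise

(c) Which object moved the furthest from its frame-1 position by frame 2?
the purple circle

(moved 6.3; next 4.9)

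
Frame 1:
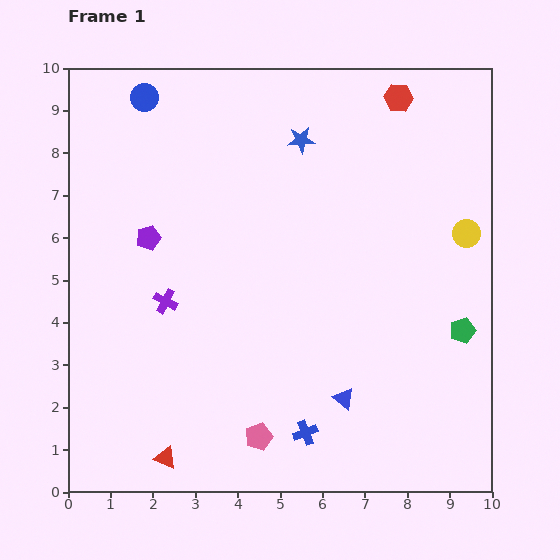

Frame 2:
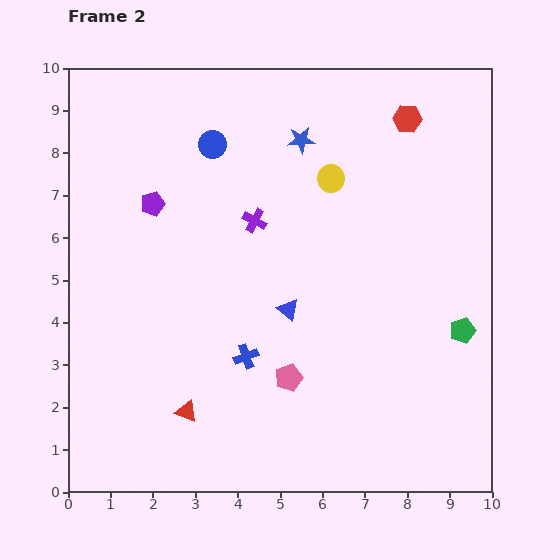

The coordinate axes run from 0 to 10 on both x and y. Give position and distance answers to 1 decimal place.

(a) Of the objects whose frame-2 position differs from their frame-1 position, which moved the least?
the red hexagon

(moved 0.5)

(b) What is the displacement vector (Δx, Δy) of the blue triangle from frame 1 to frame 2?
(-1.3, 2.1)

The blue triangle was at (6.5, 2.2) in frame 1 and (5.2, 4.3) in frame 2.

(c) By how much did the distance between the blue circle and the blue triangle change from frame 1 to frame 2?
-4.2

Distance in frame 1: 8.5. Distance in frame 2: 4.3.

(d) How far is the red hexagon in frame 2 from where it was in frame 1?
0.5

The red hexagon moved from (7.8, 9.3) to (8.0, 8.8), a distance of √(0.2² + 0.5²) ≈ 0.5.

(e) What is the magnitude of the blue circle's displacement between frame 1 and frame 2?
1.9

The blue circle moved from (1.8, 9.3) to (3.4, 8.2), a distance of √(1.6² + 1.1²) ≈ 1.9.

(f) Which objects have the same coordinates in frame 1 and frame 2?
the blue star, the green pentagon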